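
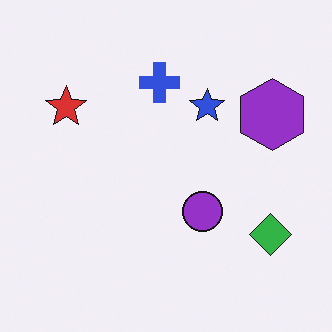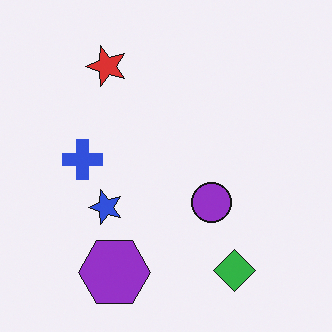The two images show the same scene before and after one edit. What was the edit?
Transposed (reflected across the top-left ↔ bottom-right diagonal).

Shapes have swapped their row and column positions — what was in the top-right is now in the bottom-left — a diagonal reflection.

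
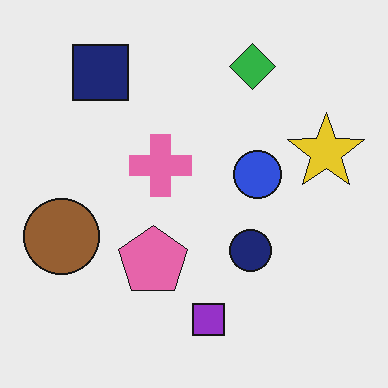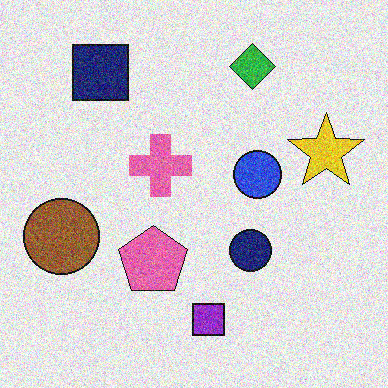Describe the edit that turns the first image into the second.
The transformation is: degraded with moderate additive noise.

Random speckle covers the whole image, including the flat background.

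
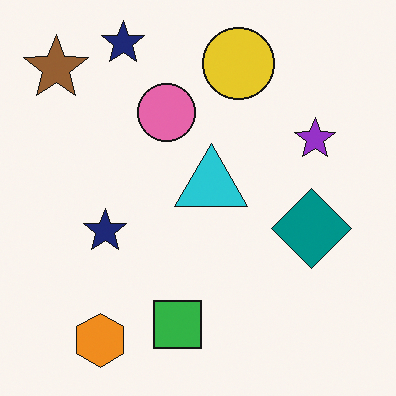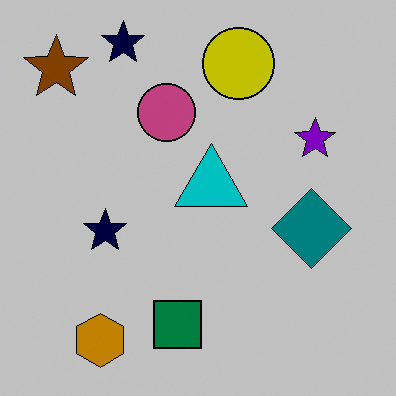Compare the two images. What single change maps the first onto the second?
The transformation is: heavily posterized to just a handful of flat colors.

Each flat color has snapped to a coarser quantized level — most visibly, the near-white background has dropped to a flat grey.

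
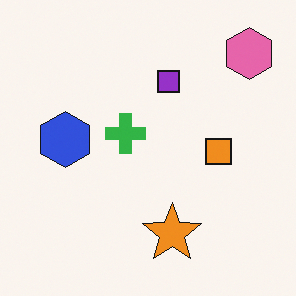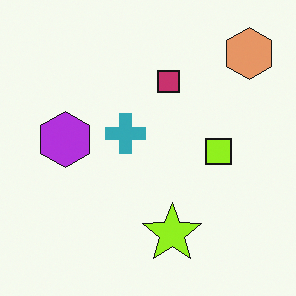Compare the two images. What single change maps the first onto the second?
This is the original image hue-shifted slightly.

Every shape's color has rotated by the same amount around the hue wheel — a uniform hue shift.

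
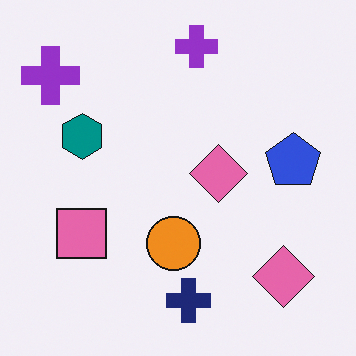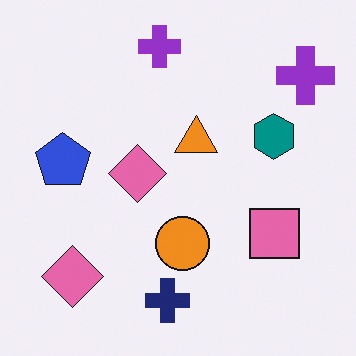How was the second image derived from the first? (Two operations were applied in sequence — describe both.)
It was flipped horizontally (left ↔ right), then overlaid with an additional orange triangle.

The blue pentagon is in the right of the first image and the left of the second — shapes on opposite sides of the vertical midline have swapped in a mirror flip. An orange triangle appears in the second image that is absent from the first.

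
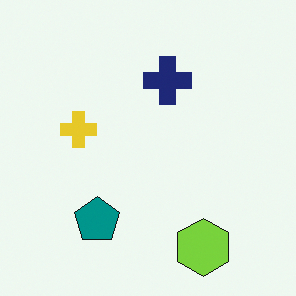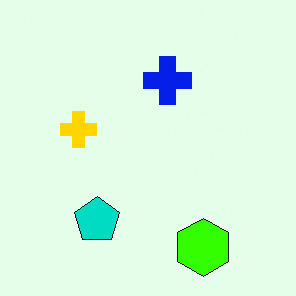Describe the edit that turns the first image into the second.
This is the original image heavily oversaturated.

All colors are more vivid — a global saturation change.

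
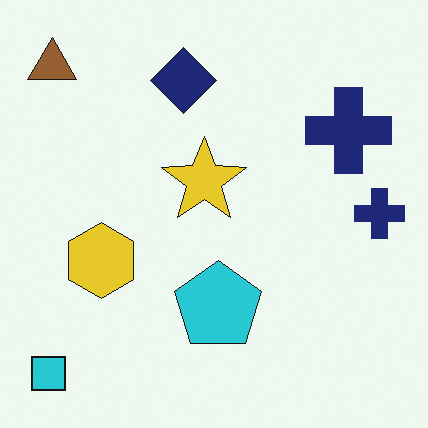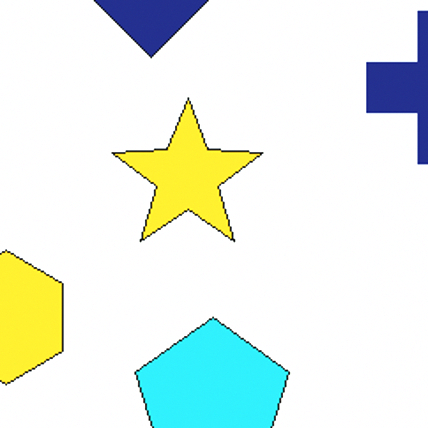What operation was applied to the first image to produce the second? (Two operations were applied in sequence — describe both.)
The second image is the first cropped tightly and scaled back up, then slightly brightened.

The visible shapes are larger and the field of view is narrower; shapes near the original edges may be partly or wholly outside the frame — a crop-and-rescale. Every pixel — background and shapes alike — is uniformly brightened.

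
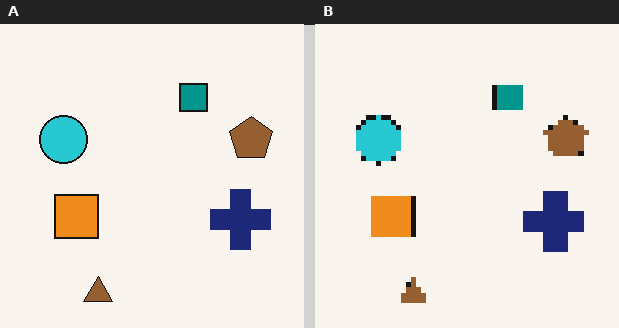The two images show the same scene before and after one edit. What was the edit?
The transformation is: lightly pixelated (a mild mosaic effect).

Shapes are reduced to large square blocks; fine edges and outlines are lost — a downscale-then-upscale (mosaic) effect.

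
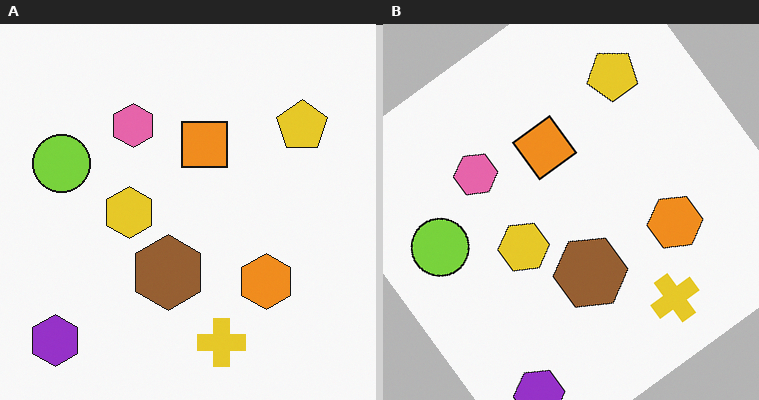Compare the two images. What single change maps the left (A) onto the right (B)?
This is the original image rotated counter-clockwise by a large amount — several tens of degrees.

Every shape is tilted by the same angle and the image corners show triangular fill wedges — a whole-image rotation by a non-right angle.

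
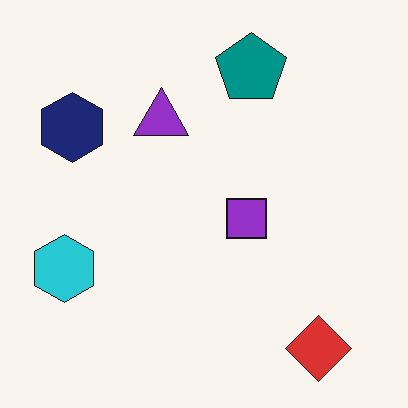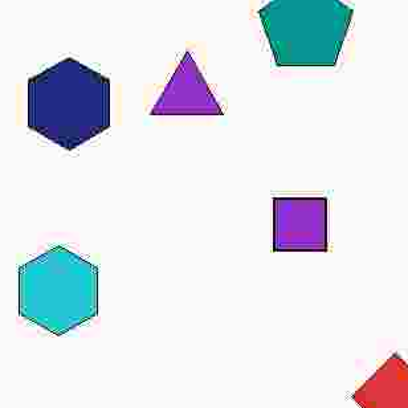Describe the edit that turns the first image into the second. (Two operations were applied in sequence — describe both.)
The transformation is: heavily JPEG-compressed with obvious blocking artifacts, then cropped slightly and scaled back up.

Blocky 8×8 compression artifacts appear around shape edges and the flat background shows ringing — characteristic JPEG degradation. The visible shapes are larger and the field of view is narrower; shapes near the original edges may be partly or wholly outside the frame — a crop-and-rescale.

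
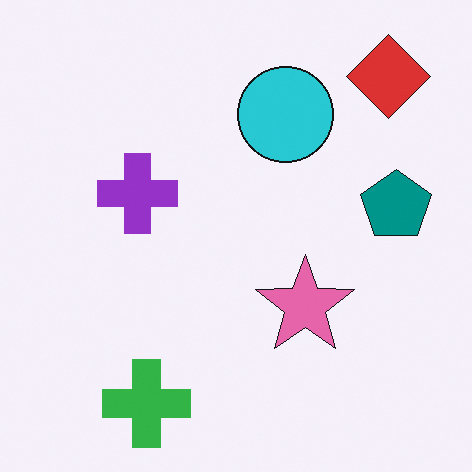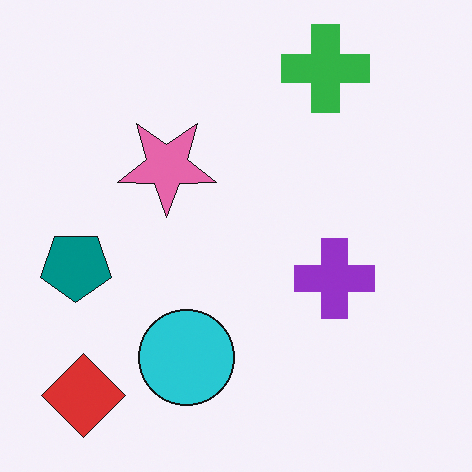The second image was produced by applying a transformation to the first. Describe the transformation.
The second image is the first rotated 180°.

The red diamond sits in the top-right of the first image and the bottom-left of the second — consistent with a whole-image 180° rotation.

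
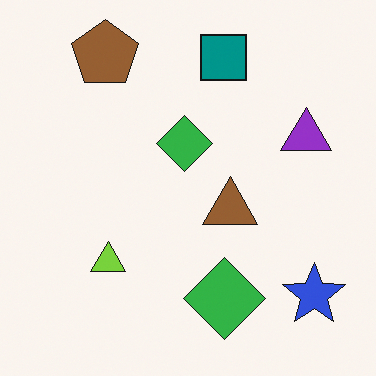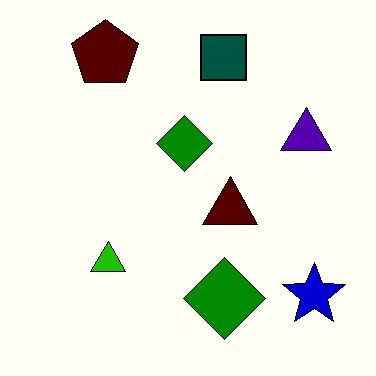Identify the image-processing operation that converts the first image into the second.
This is the original image boosted in contrast.

Tones are pushed away from mid-grey across the whole image — a global contrast change.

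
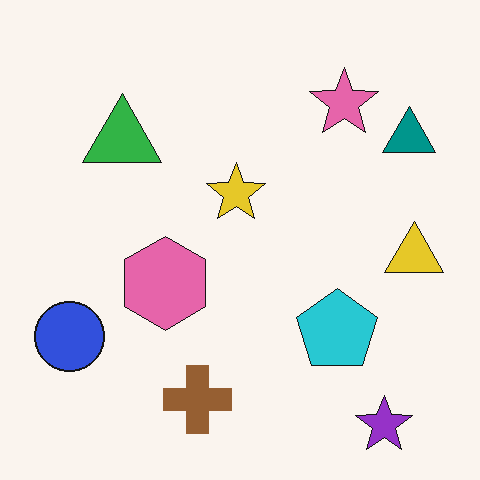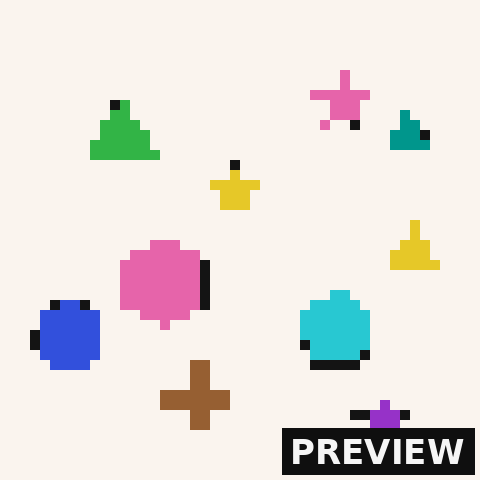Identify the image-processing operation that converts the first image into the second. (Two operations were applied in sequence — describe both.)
Coarsely pixelated, then watermarked with the text "PREVIEW" in the lower-right corner.

Shapes are reduced to large square blocks; fine edges and outlines are lost — a downscale-then-upscale (mosaic) effect. A dark label reading "PREVIEW" appears in the lower-right corner.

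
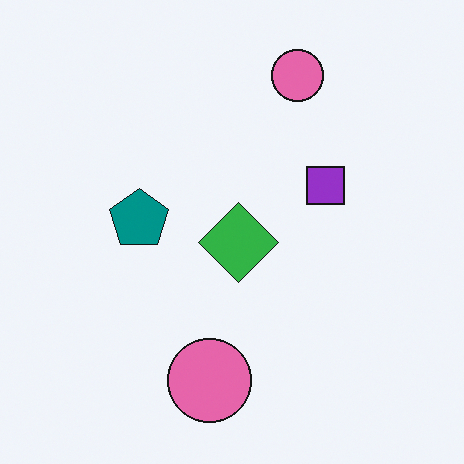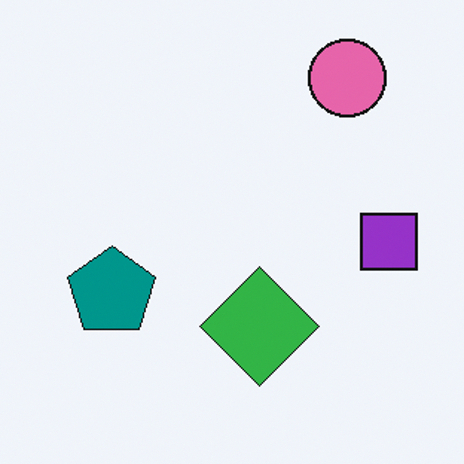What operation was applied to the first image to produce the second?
The image was cropped to a modestly smaller region and rescaled.

The visible shapes are larger and the field of view is narrower; shapes near the original edges may be partly or wholly outside the frame — a crop-and-rescale.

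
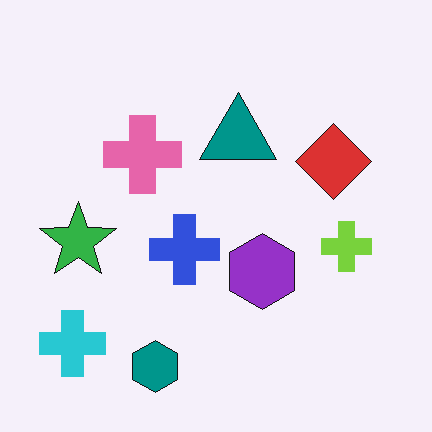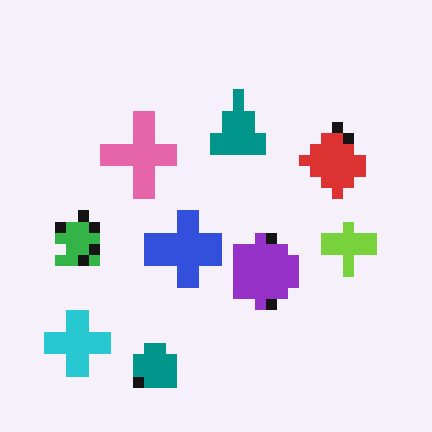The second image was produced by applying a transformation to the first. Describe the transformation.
The transformation is: heavily pixelated into large blocks.

Shapes are reduced to large square blocks; fine edges and outlines are lost — a downscale-then-upscale (mosaic) effect.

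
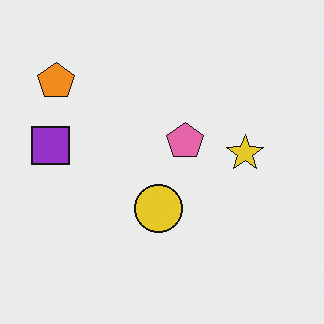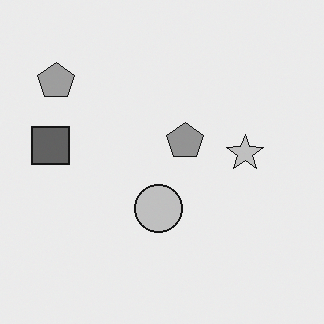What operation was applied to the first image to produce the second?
The image was converted to grayscale.

All color is removed — every shape is now a shade of grey.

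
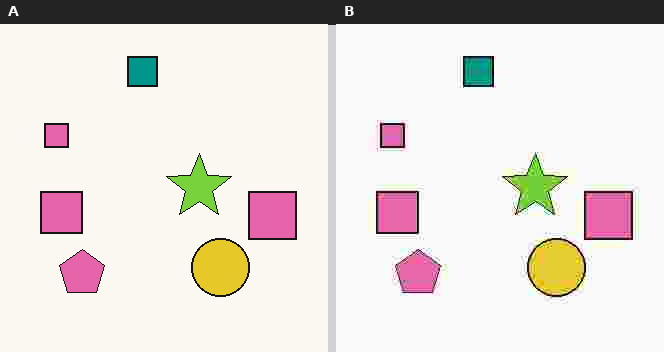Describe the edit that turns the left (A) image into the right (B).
Heavily JPEG-compressed with obvious blocking artifacts.

Blocky 8×8 compression artifacts appear around shape edges and the flat background shows ringing — characteristic JPEG degradation.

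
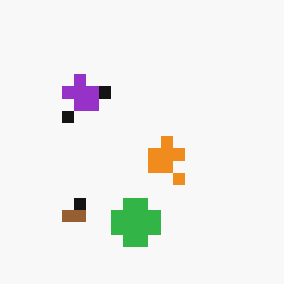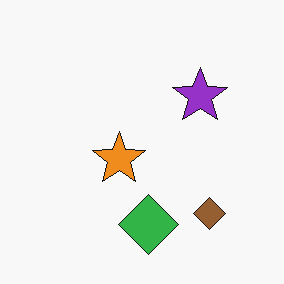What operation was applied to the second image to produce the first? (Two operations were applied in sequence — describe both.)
The transformation is: heavily pixelated into large blocks, then flipped horizontally (left ↔ right).

Shapes are reduced to large square blocks; fine edges and outlines are lost — a downscale-then-upscale (mosaic) effect. The brown diamond is in the bottom-right of the second image and the bottom-left of the first — shapes on opposite sides of the vertical midline have swapped in a mirror flip.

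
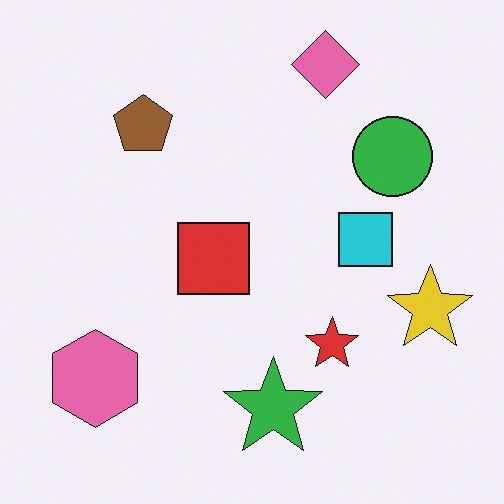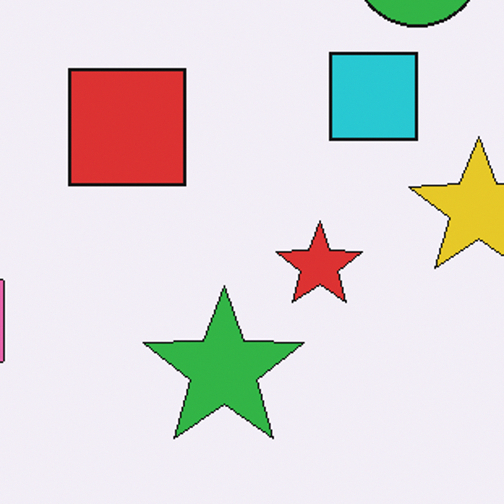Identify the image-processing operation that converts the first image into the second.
This is the original image cropped tightly and scaled back up.

The visible shapes are larger and the field of view is narrower; shapes near the original edges may be partly or wholly outside the frame — a crop-and-rescale.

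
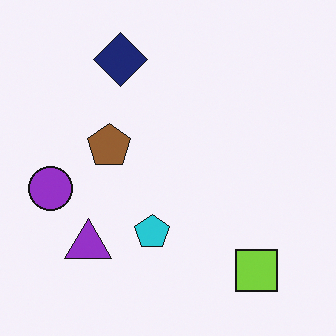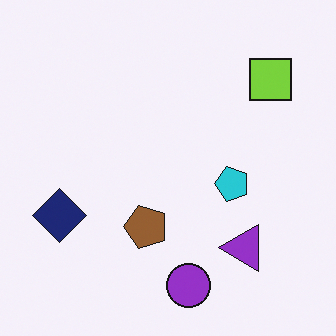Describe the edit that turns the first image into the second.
The second image is the first rotated 90° counter-clockwise.

The lime square sits in the bottom-right of the first image and the top-right of the second — consistent with a whole-image 90° counter-clockwise rotation.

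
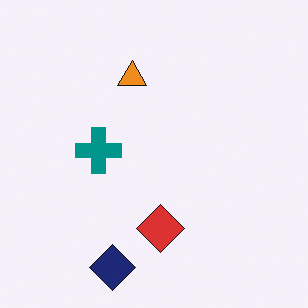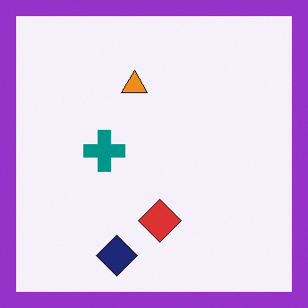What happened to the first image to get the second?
Framed with a purple border.

A solid purple frame runs around the edge of the second image, with the content slightly shrunk inside it.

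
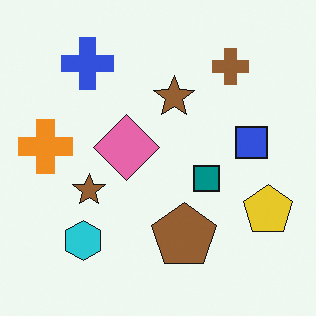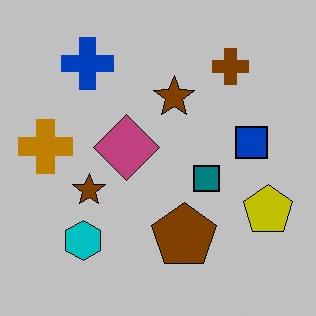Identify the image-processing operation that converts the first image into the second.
Heavily posterized to just a handful of flat colors.

Each flat color has snapped to a coarser quantized level — most visibly, the near-white background has dropped to a flat grey.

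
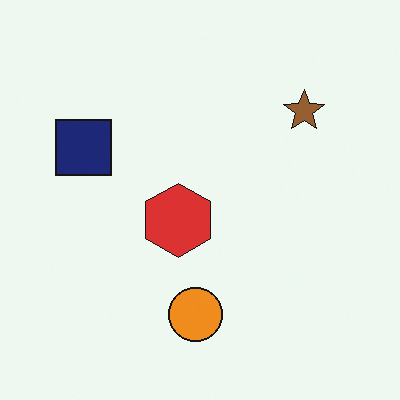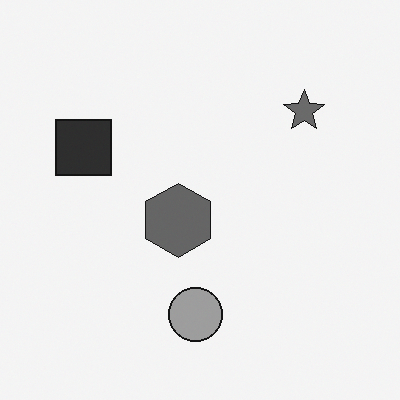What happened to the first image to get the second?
This is the original image converted to grayscale.

All color is removed — every shape is now a shade of grey.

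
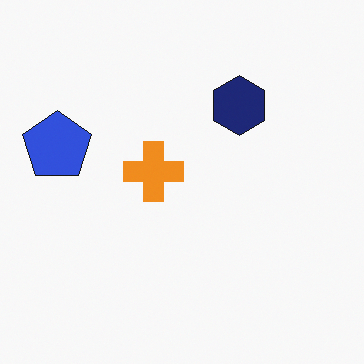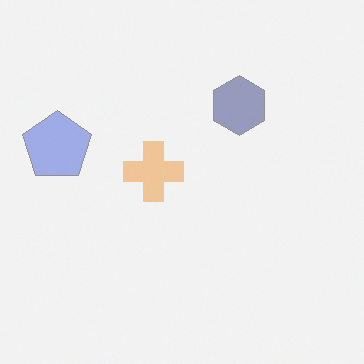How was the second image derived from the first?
It was washed out (contrast reduced).

Tones are pushed toward mid-grey across the whole image — a global contrast change.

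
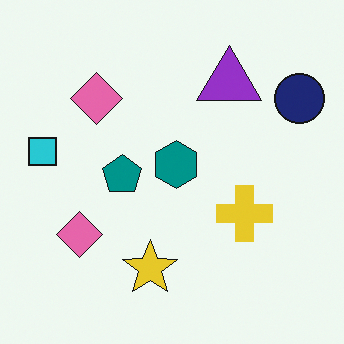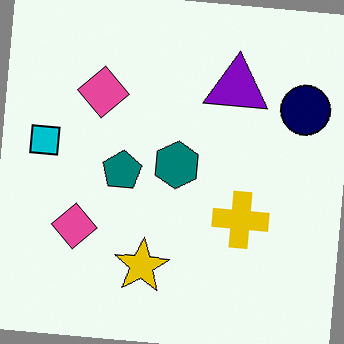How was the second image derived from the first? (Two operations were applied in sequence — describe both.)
This is the original image given slightly increased contrast, then rotated clockwise by a slight angle.

Tones are pushed away from mid-grey across the whole image — a global contrast change. Every shape is tilted by the same angle and the image corners show triangular fill wedges — a whole-image rotation by a non-right angle.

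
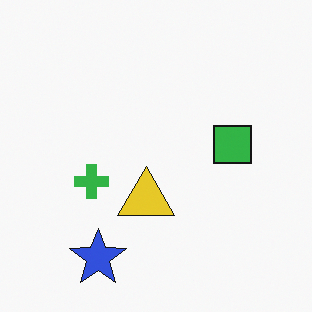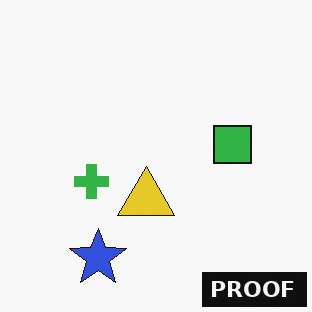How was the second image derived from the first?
The image was watermarked with the text "PROOF" in the lower-right corner.

A dark label reading "PROOF" appears in the lower-right corner.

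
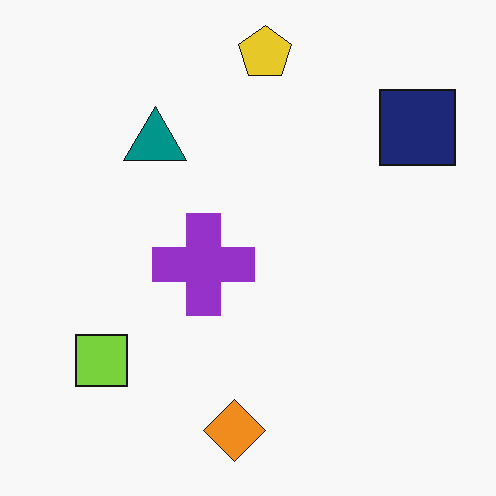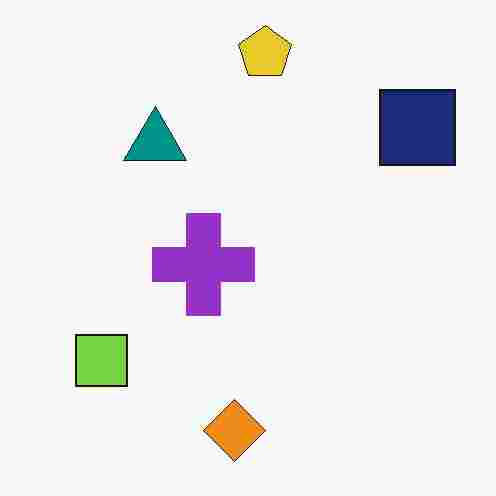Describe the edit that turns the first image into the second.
Heavily JPEG-compressed with obvious blocking artifacts.

Blocky 8×8 compression artifacts appear around shape edges and the flat background shows ringing — characteristic JPEG degradation.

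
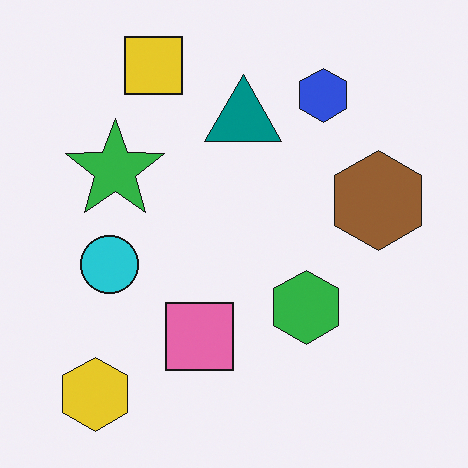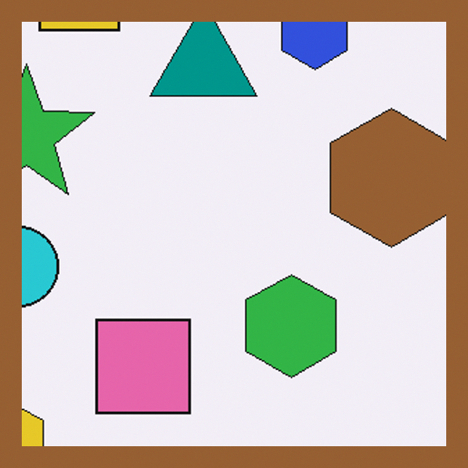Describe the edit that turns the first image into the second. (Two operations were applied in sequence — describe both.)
The transformation is: cropped slightly and scaled back up, then framed with a brown border.

The visible shapes are larger and the field of view is narrower; shapes near the original edges may be partly or wholly outside the frame — a crop-and-rescale. A solid brown frame runs around the edge of the second image, with the content slightly shrunk inside it.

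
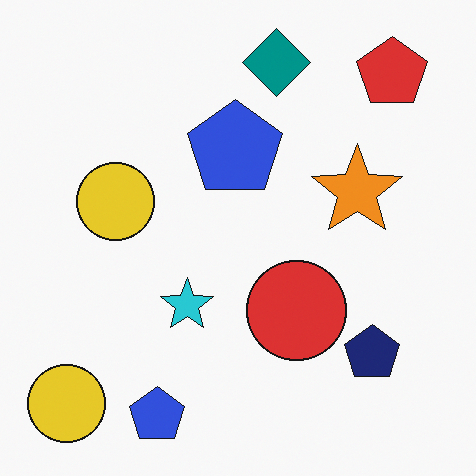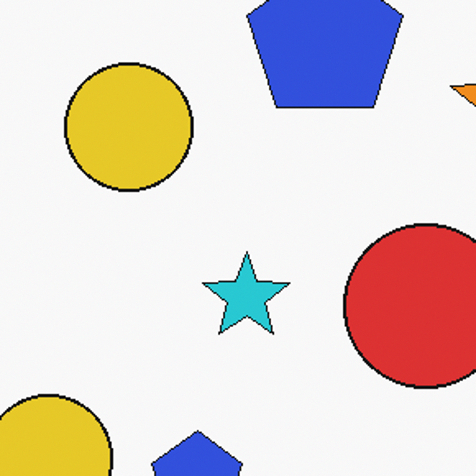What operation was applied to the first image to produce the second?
The transformation is: cropped tightly and scaled back up.

The visible shapes are larger and the field of view is narrower; shapes near the original edges may be partly or wholly outside the frame — a crop-and-rescale.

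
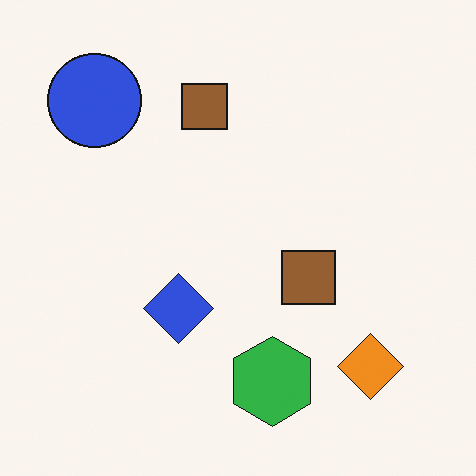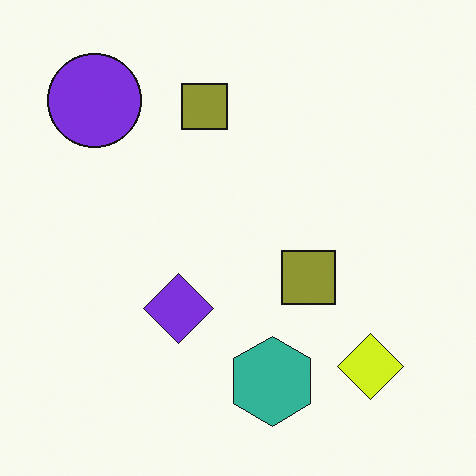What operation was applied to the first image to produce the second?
The second image is the first hue-shifted by a small amount.

Every shape's color has rotated by the same amount around the hue wheel — a uniform hue shift.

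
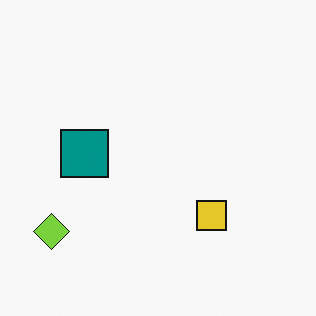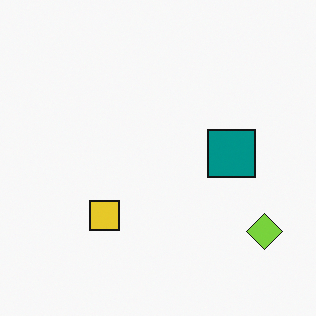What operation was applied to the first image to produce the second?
Flipped horizontally (left ↔ right).

The lime diamond is in the bottom-left of the first image and the bottom-right of the second — shapes on opposite sides of the vertical midline have swapped in a mirror flip.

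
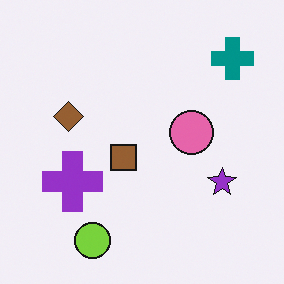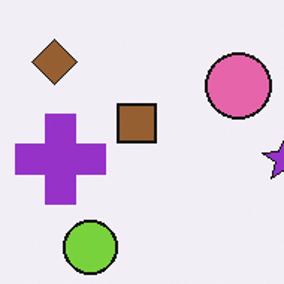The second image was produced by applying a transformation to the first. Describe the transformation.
It was cropped to a modestly smaller region and rescaled.

The visible shapes are larger and the field of view is narrower; shapes near the original edges may be partly or wholly outside the frame — a crop-and-rescale.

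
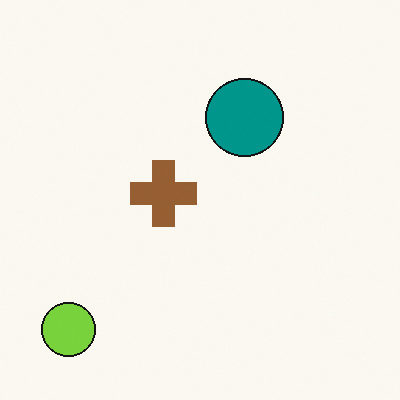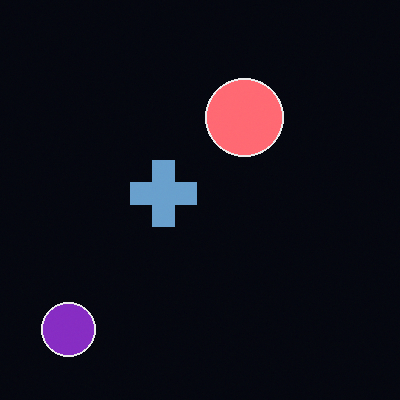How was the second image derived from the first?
It was color-inverted (negative).

The light background has become dark and every shape's color is its complement — a photographic negative.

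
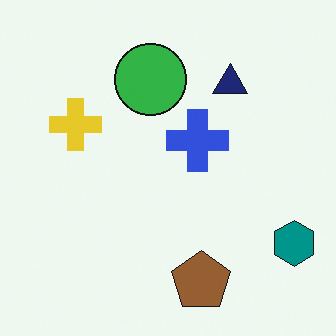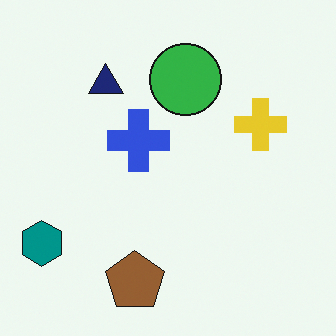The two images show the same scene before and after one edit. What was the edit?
The image was flipped horizontally (left ↔ right).

The teal hexagon is in the bottom-right of the first image and the bottom-left of the second — shapes on opposite sides of the vertical midline have swapped in a mirror flip.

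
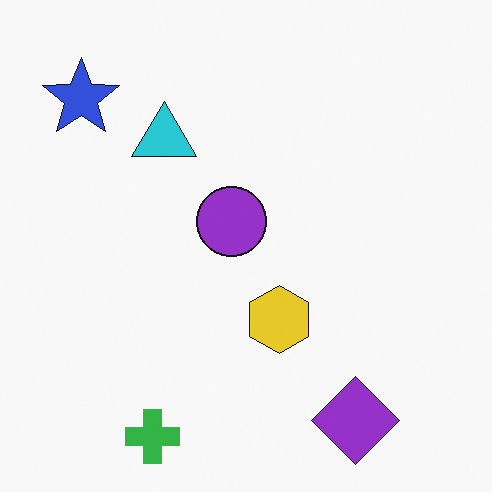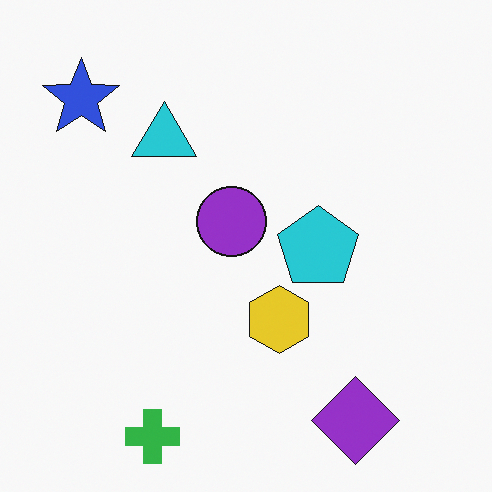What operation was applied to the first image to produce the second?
Overlaid with an additional cyan pentagon.

A cyan pentagon appears in the second image that is absent from the first.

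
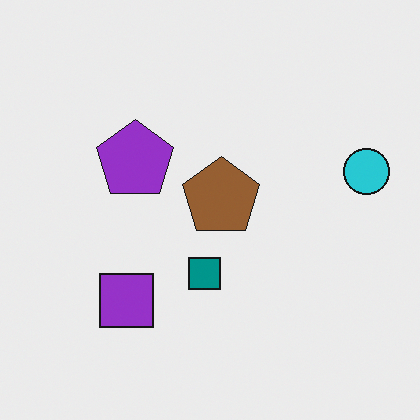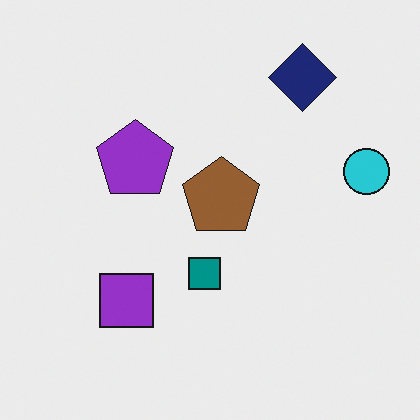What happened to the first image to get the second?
The transformation is: overlaid with an additional navy diamond.

A navy diamond appears in the second image that is absent from the first.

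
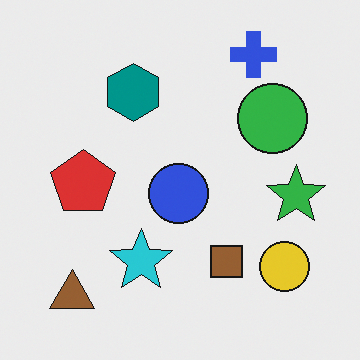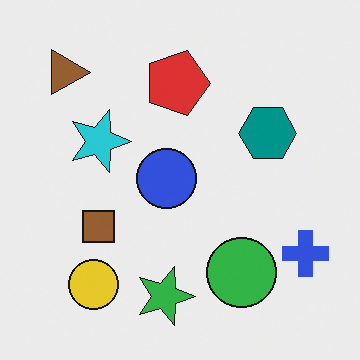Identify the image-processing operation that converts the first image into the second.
This is the original image rotated 90° clockwise.

The brown triangle sits in the bottom-left of the first image and the top-left of the second — consistent with a whole-image 90° clockwise rotation.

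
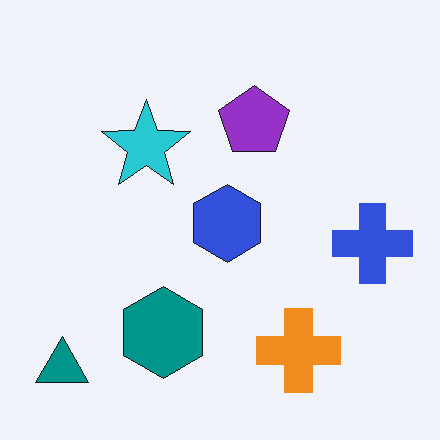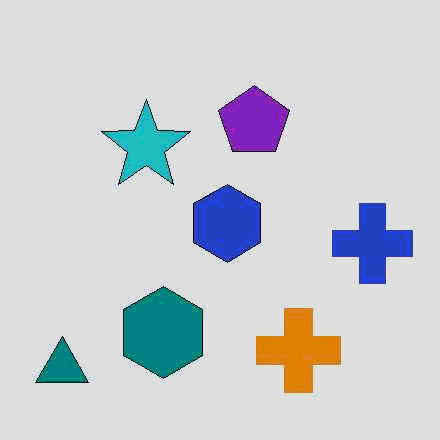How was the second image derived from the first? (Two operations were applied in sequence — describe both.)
The transformation is: given moderate JPEG compression, then posterized to a reduced palette.

Blocky 8×8 compression artifacts appear around shape edges and the flat background shows ringing — characteristic JPEG degradation. Each flat color has snapped to a coarser quantized level — most visibly, the near-white background has dropped to a flat grey.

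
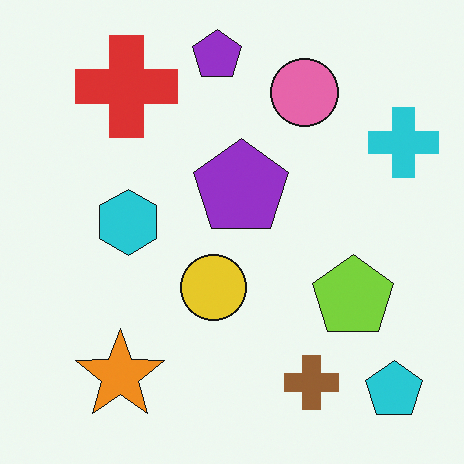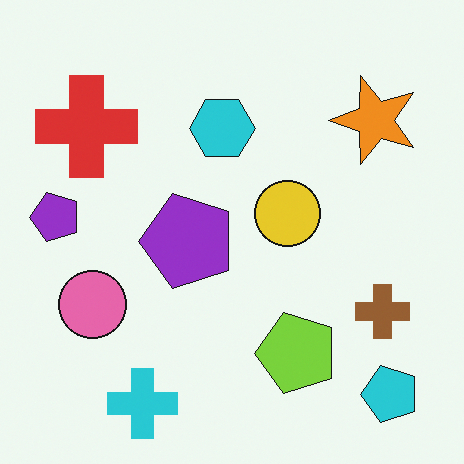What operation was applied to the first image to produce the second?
Transposed (reflected across the top-left ↔ bottom-right diagonal).

Shapes have swapped their row and column positions — what was in the top-right is now in the bottom-left — a diagonal reflection.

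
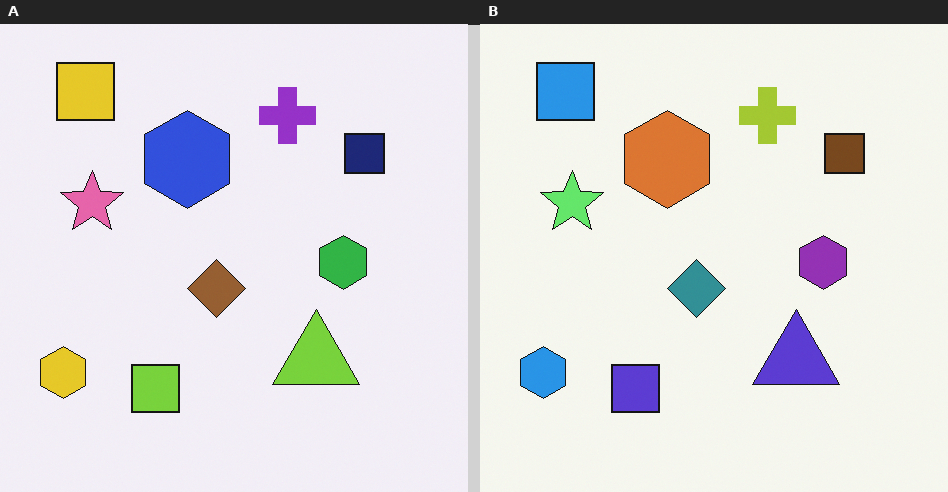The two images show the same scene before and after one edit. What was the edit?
The transformation is: hue-shifted by a large amount.

Every shape's color has rotated by the same amount around the hue wheel — a uniform hue shift.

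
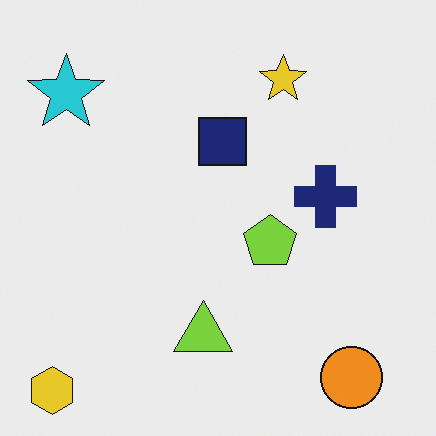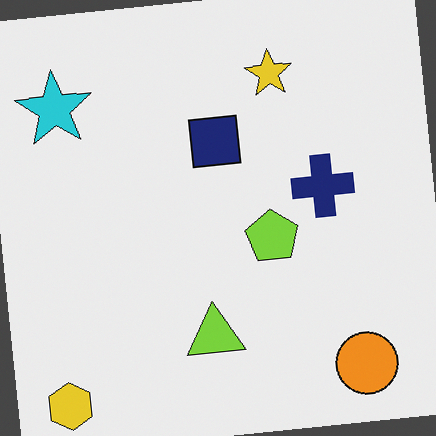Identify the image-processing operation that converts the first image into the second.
The second image is the first rotated counter-clockwise by a small amount.

Every shape is tilted by the same angle and the image corners show triangular fill wedges — a whole-image rotation by a non-right angle.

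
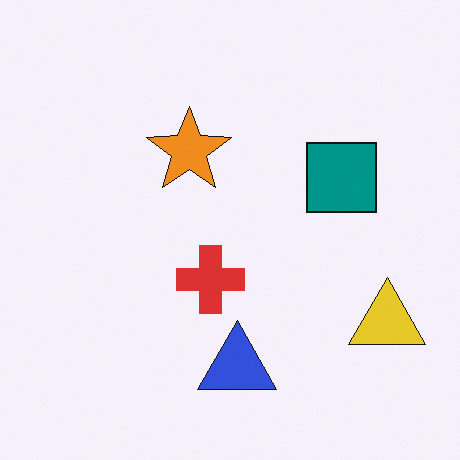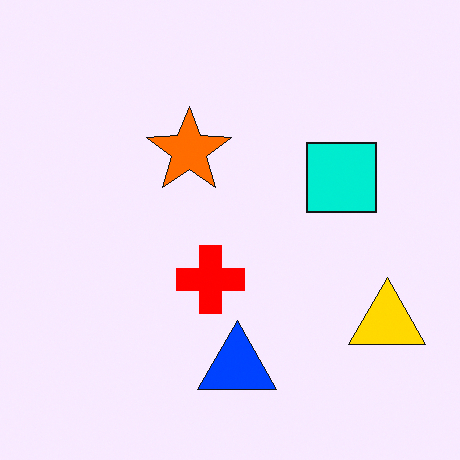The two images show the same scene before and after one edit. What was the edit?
The image was made much more vivid (saturation change).

All colors are more vivid — a global saturation change.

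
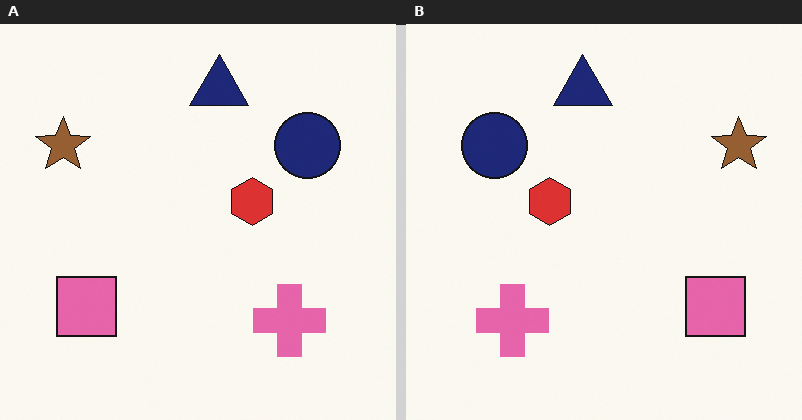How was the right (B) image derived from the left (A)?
The right (B) image is the left (A) flipped horizontally (left ↔ right).

The brown star is in the top-left of the left (A) image and the top-right of the right (B) — shapes on opposite sides of the vertical midline have swapped in a mirror flip.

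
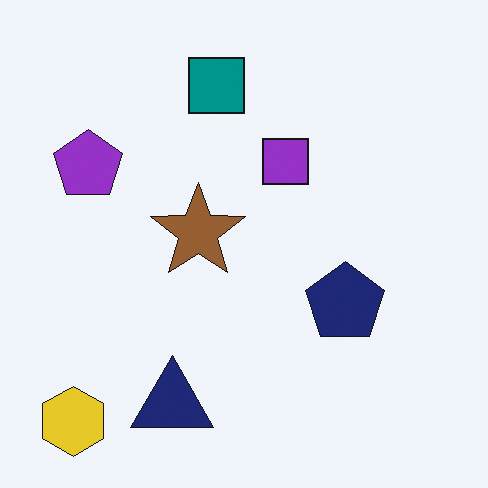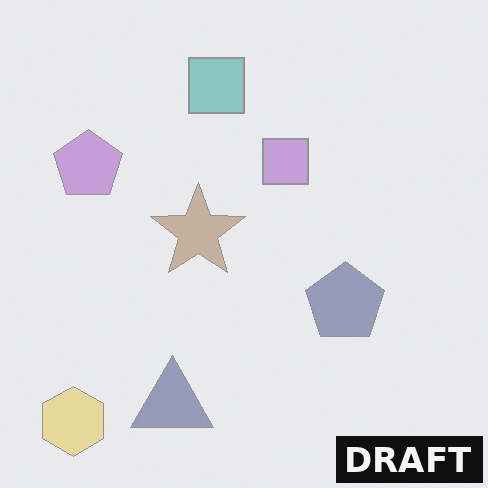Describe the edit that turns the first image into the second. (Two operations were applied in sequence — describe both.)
It was given much lower contrast, then watermarked with the text "DRAFT" in the lower-right corner.

Tones are pushed toward mid-grey across the whole image — a global contrast change. A dark label reading "DRAFT" appears in the lower-right corner.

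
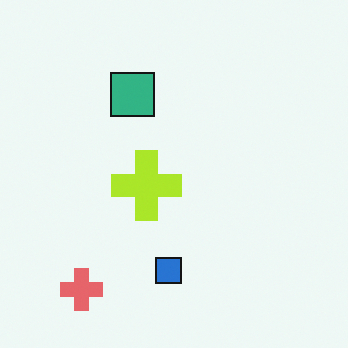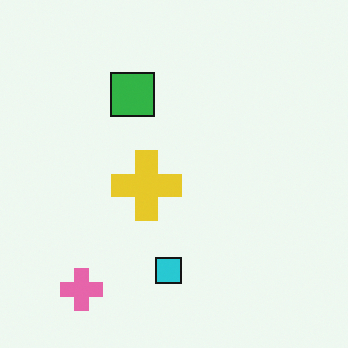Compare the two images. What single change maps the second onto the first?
The image was hue-shifted by a small amount.

Every shape's color has rotated by the same amount around the hue wheel — a uniform hue shift.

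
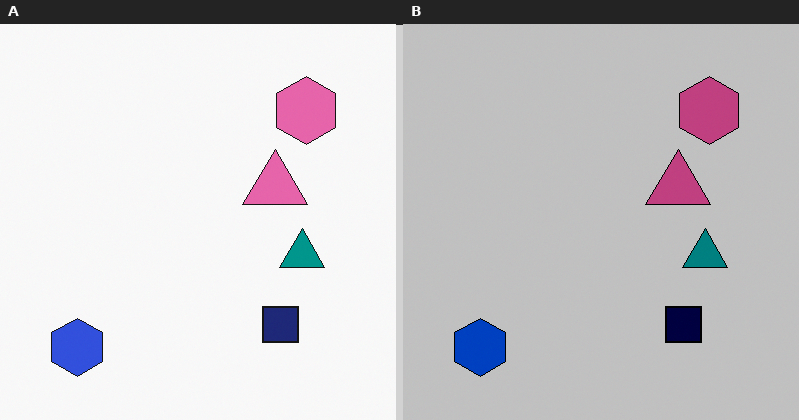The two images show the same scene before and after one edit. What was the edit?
This is the original image aggressively posterized.

Each flat color has snapped to a coarser quantized level — most visibly, the near-white background has dropped to a flat grey.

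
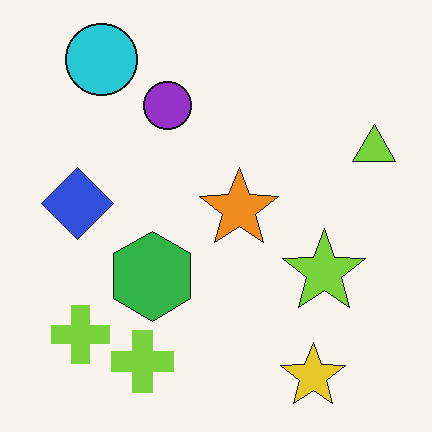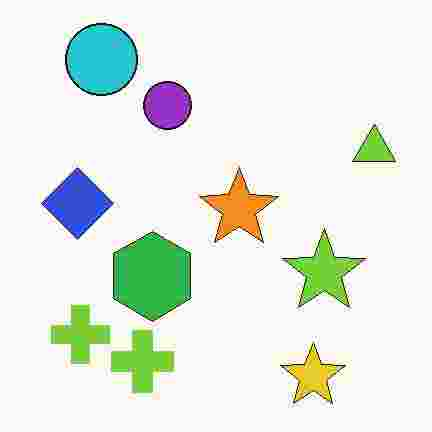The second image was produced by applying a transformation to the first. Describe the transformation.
The transformation is: heavily JPEG-compressed with obvious blocking artifacts.

Blocky 8×8 compression artifacts appear around shape edges and the flat background shows ringing — characteristic JPEG degradation.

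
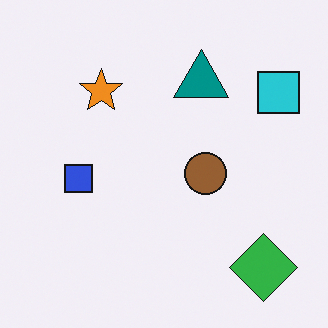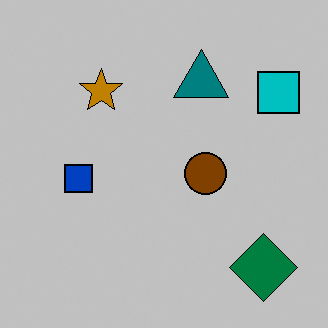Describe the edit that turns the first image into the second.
The second image is the first aggressively posterized.

Each flat color has snapped to a coarser quantized level — most visibly, the near-white background has dropped to a flat grey.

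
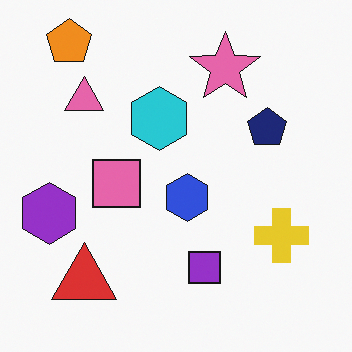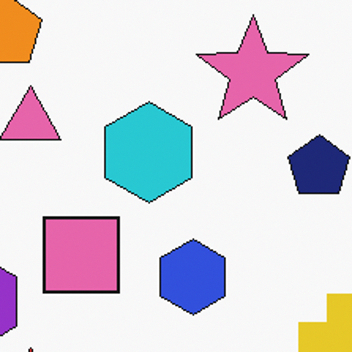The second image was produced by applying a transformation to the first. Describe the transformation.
This is the original image cropped slightly and scaled back up.

The visible shapes are larger and the field of view is narrower; shapes near the original edges may be partly or wholly outside the frame — a crop-and-rescale.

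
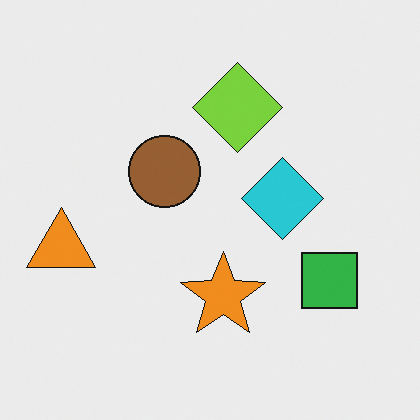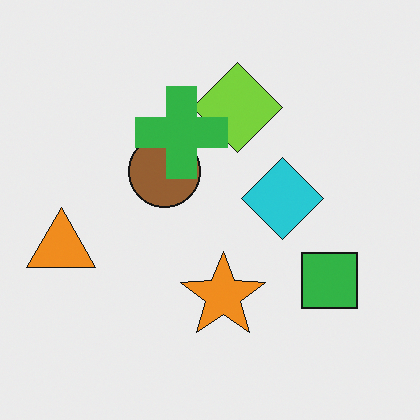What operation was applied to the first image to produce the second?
The transformation is: overlaid with an additional green cross.

A green cross appears in the second image that is absent from the first.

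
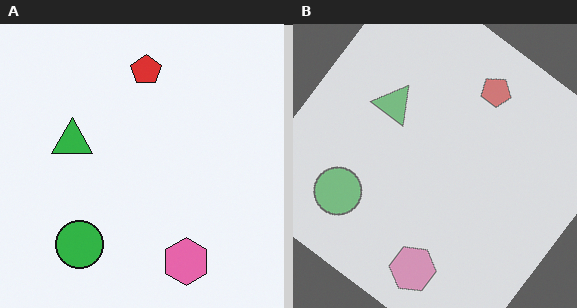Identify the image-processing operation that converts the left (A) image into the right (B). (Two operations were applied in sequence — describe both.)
The transformation is: rotated clockwise by a large amount — several tens of degrees, then given much lower contrast.

Every shape is tilted by the same angle and the image corners show triangular fill wedges — a whole-image rotation by a non-right angle. Tones are pushed toward mid-grey across the whole image — a global contrast change.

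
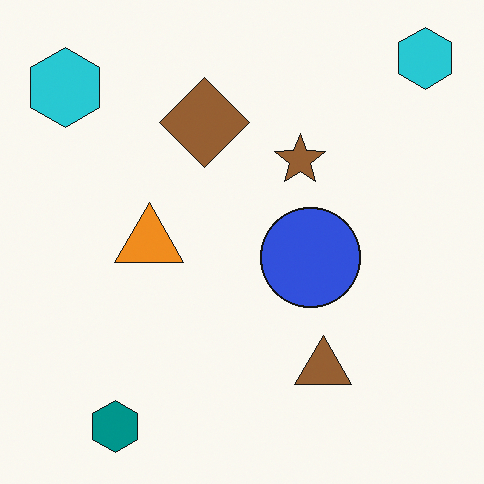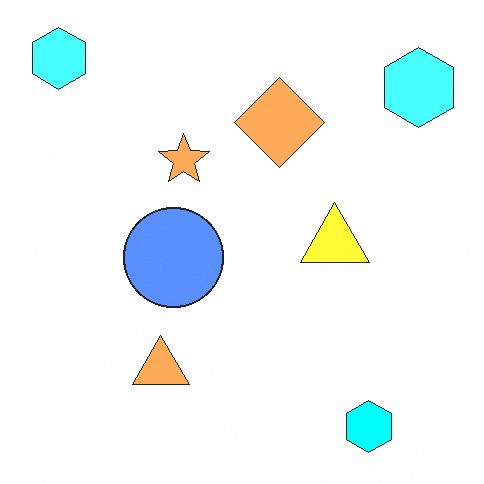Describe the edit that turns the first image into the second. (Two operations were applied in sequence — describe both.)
The transformation is: substantially brightened, then flipped horizontally (left ↔ right).

Every pixel — background and shapes alike — is uniformly brightened. The teal hexagon is in the bottom-left of the first image and the bottom-right of the second — shapes on opposite sides of the vertical midline have swapped in a mirror flip.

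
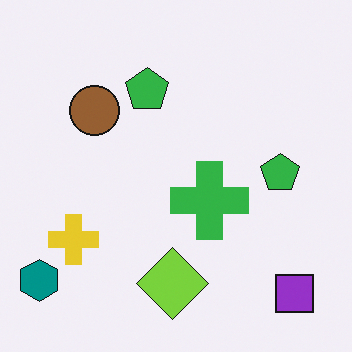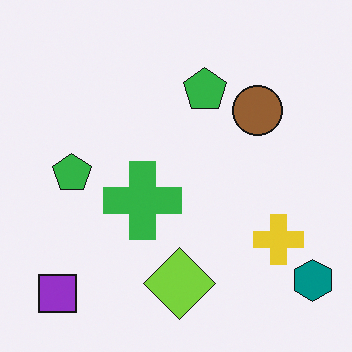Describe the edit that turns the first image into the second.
The second image is the first flipped horizontally (left ↔ right).

The teal hexagon is in the bottom-left of the first image and the bottom-right of the second — shapes on opposite sides of the vertical midline have swapped in a mirror flip.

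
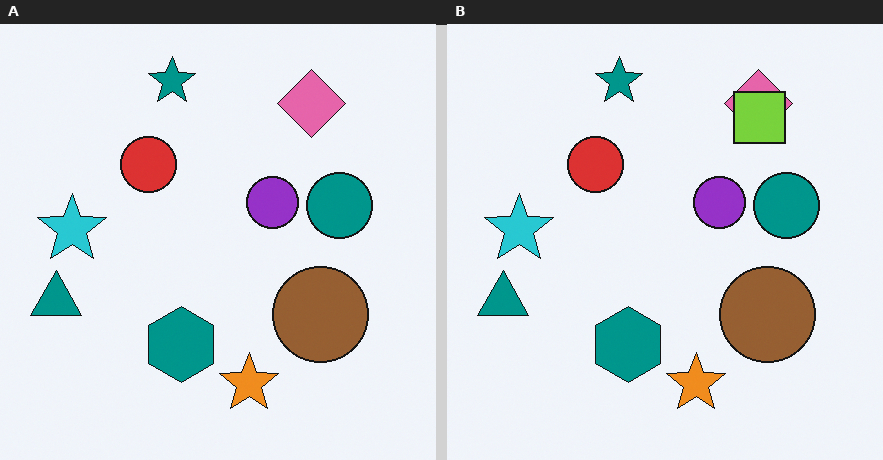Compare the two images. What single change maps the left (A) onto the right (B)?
The right (B) image is the left (A) overlaid with an additional lime square.

A lime square appears in the right (B) image that is absent from the left (A).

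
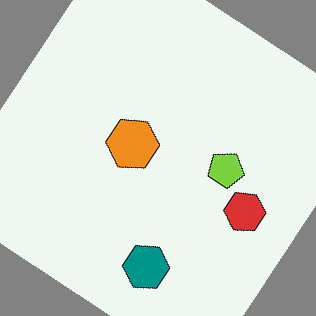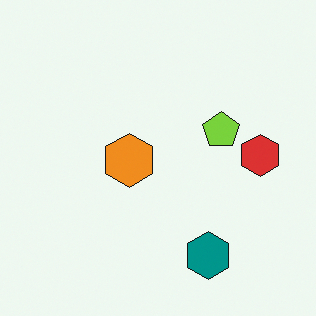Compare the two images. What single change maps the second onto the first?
Rotated clockwise by a large amount — several tens of degrees.

Every shape is tilted by the same angle and the image corners show triangular fill wedges — a whole-image rotation by a non-right angle.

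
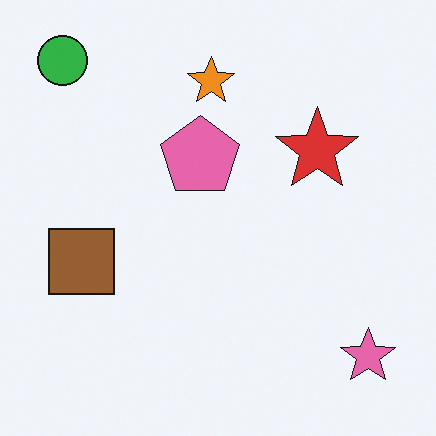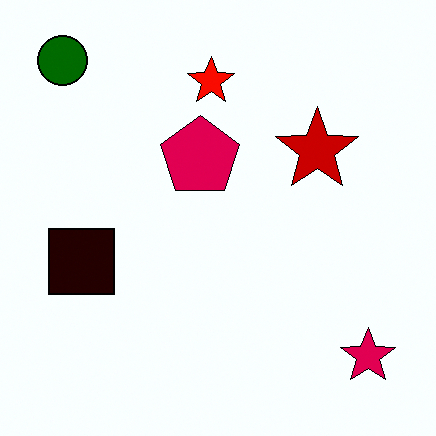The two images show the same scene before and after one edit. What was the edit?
Boosted in contrast.

Tones are pushed away from mid-grey across the whole image — a global contrast change.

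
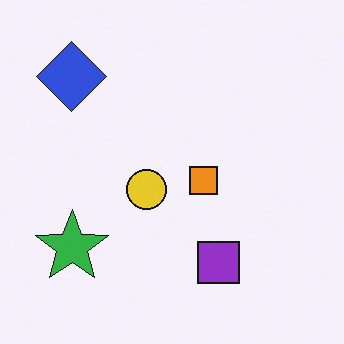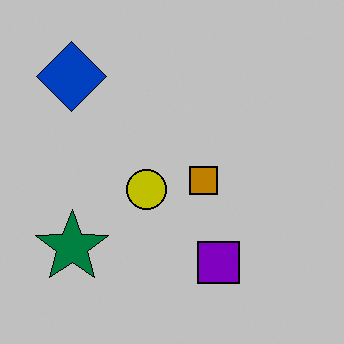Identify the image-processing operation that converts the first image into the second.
The transformation is: heavily posterized to just a handful of flat colors.

Each flat color has snapped to a coarser quantized level — most visibly, the near-white background has dropped to a flat grey.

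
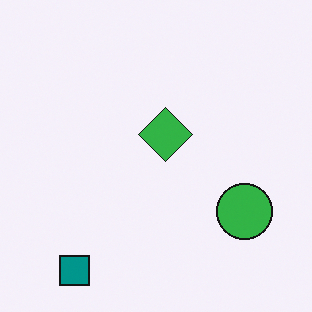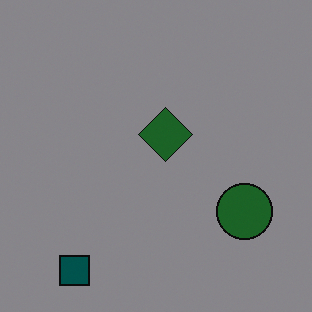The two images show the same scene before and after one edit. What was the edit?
The second image is the first noticeably darkened.

Every pixel — background and shapes alike — is uniformly darkened.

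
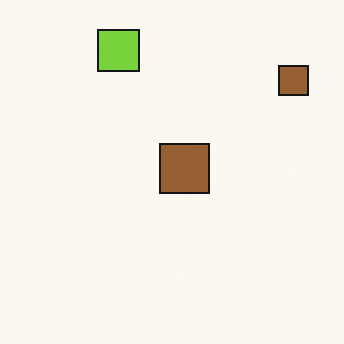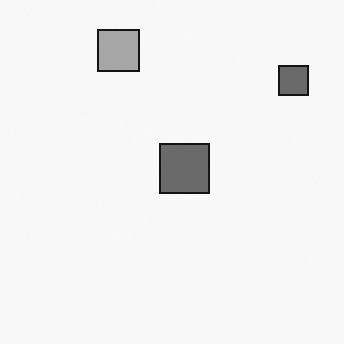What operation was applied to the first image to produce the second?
Converted to grayscale.

All color is removed — every shape is now a shade of grey.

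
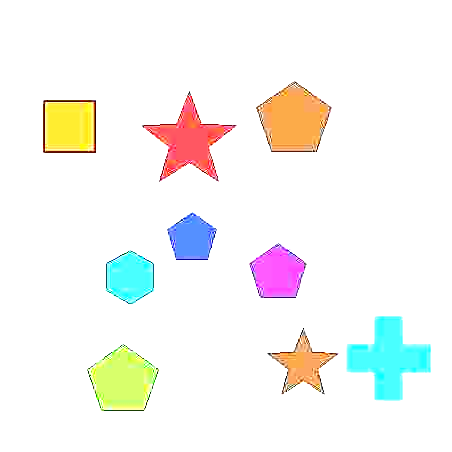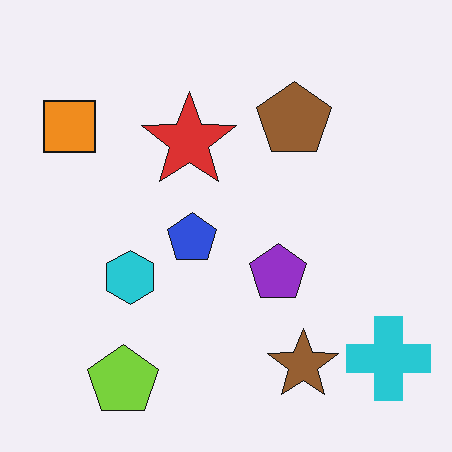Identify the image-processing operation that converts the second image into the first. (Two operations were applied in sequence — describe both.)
The first image is the second degraded with heavy JPEG compression, then brightened a lot.

Blocky 8×8 compression artifacts appear around shape edges and the flat background shows ringing — characteristic JPEG degradation. Every pixel — background and shapes alike — is uniformly brightened.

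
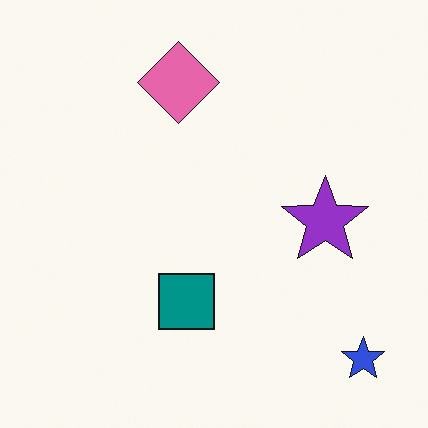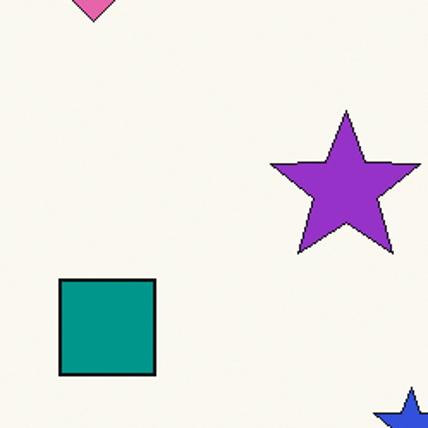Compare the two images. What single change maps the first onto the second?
Cropped tightly and scaled back up.

The visible shapes are larger and the field of view is narrower; shapes near the original edges may be partly or wholly outside the frame — a crop-and-rescale.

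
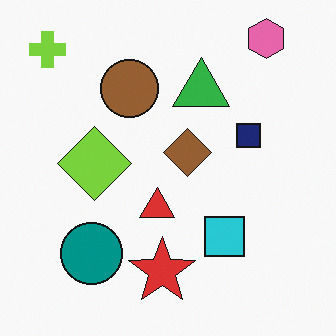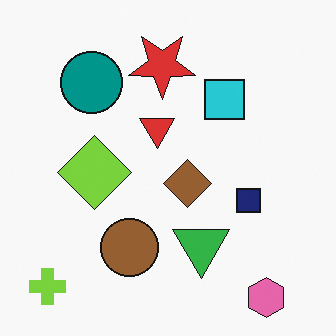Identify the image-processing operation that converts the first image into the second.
Flipped vertically (top ↔ bottom).

The pink hexagon is in the top-right of the first image and the bottom-right of the second — shapes on opposite sides of the horizontal midline have swapped in a mirror flip.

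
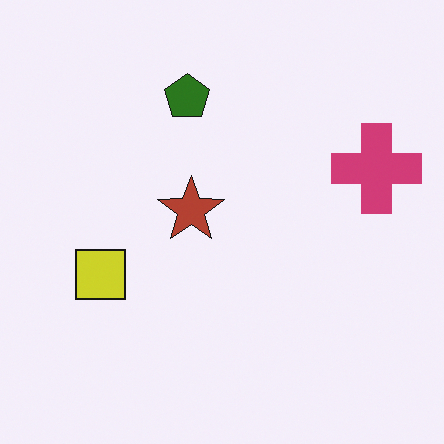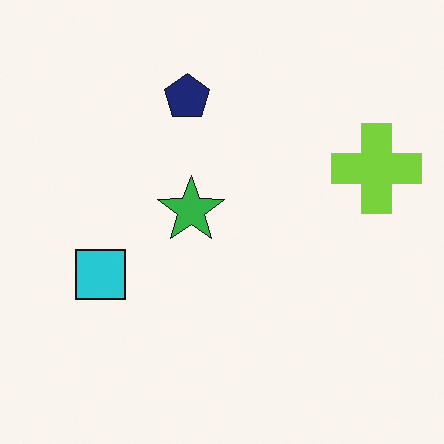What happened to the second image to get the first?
It was hue-shifted through roughly half the color wheel.

Every shape's color has rotated by the same amount around the hue wheel — a uniform hue shift.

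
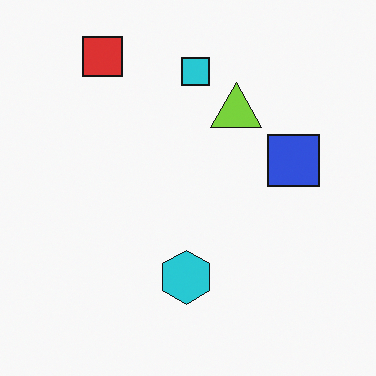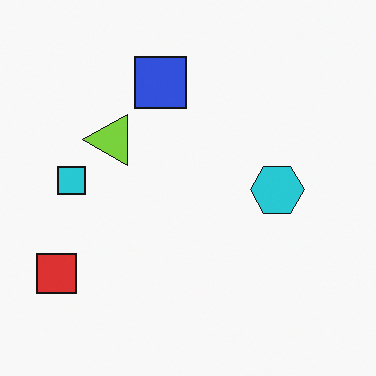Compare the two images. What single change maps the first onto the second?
It was rotated 90° counter-clockwise.

The red square sits in the top-left of the first image and the bottom-left of the second — consistent with a whole-image 90° counter-clockwise rotation.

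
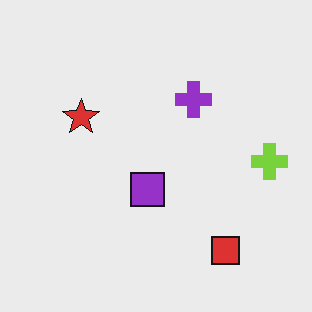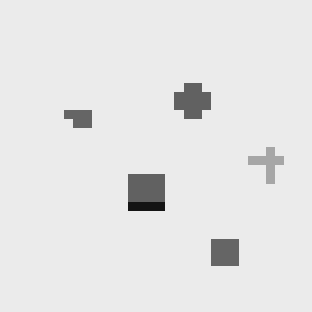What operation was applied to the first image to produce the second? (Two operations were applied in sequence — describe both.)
It was converted to grayscale, then heavily pixelated into large blocks.

All color is removed — every shape is now a shade of grey. Shapes are reduced to large square blocks; fine edges and outlines are lost — a downscale-then-upscale (mosaic) effect.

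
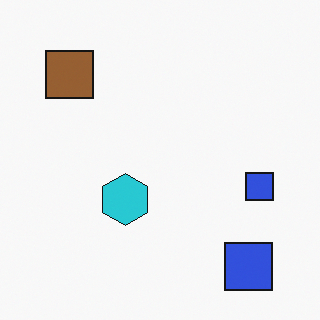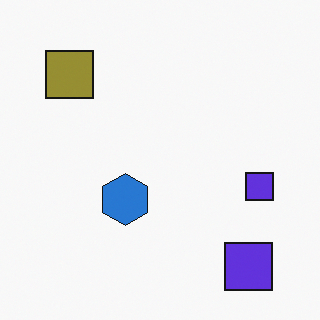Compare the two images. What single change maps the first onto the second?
The second image is the first hue-shifted slightly.

Every shape's color has rotated by the same amount around the hue wheel — a uniform hue shift.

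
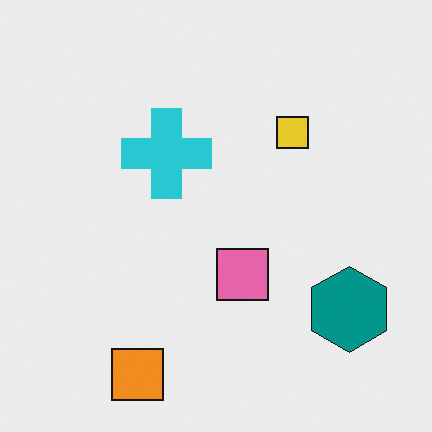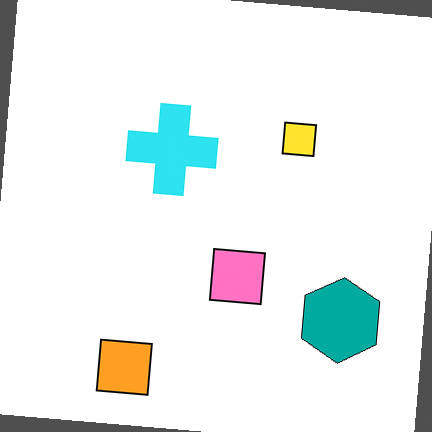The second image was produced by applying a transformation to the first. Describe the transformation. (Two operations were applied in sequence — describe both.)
This is the original image rotated clockwise by a slight angle, then brightened a little.

Every shape is tilted by the same angle and the image corners show triangular fill wedges — a whole-image rotation by a non-right angle. Every pixel — background and shapes alike — is uniformly brightened.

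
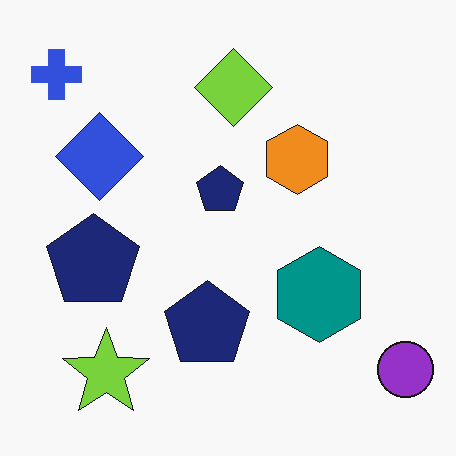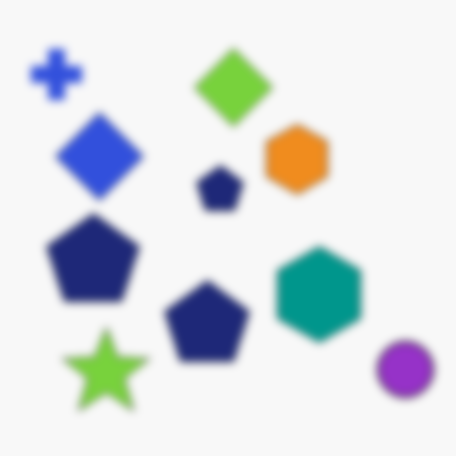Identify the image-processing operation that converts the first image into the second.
The image was noticeably gaussian-blurred.

Shape edges and outlines are uniformly softened across the whole image.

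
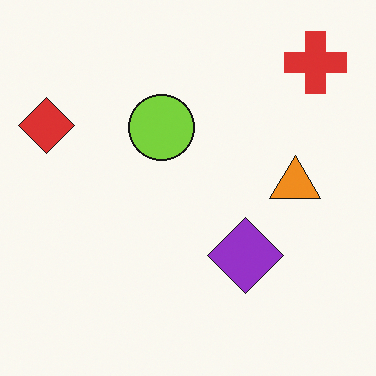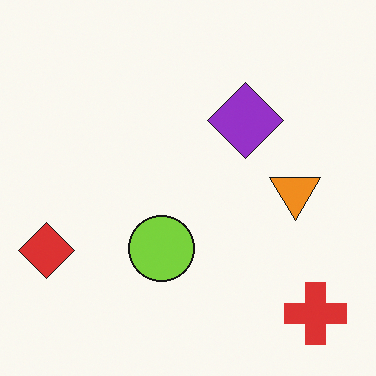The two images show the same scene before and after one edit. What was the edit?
The image was flipped vertically (top ↔ bottom).

The red cross is in the top-right of the first image and the bottom-right of the second — shapes on opposite sides of the horizontal midline have swapped in a mirror flip.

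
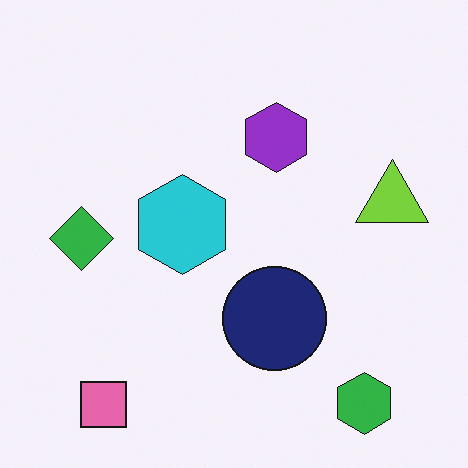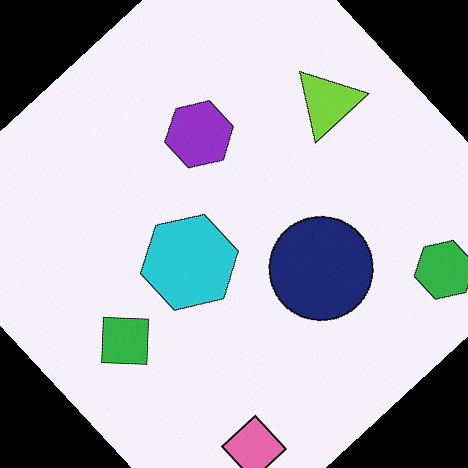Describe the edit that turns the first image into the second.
It was rotated counter-clockwise by a large amount — several tens of degrees.

Every shape is tilted by the same angle and the image corners show triangular fill wedges — a whole-image rotation by a non-right angle.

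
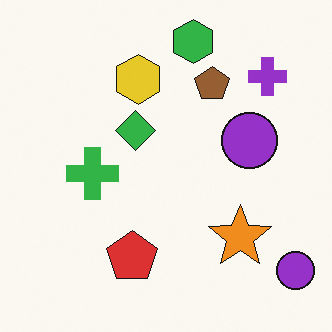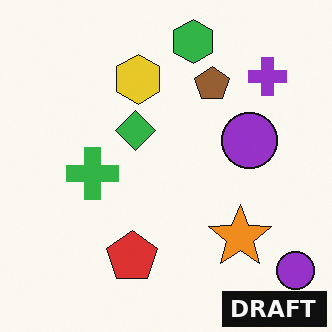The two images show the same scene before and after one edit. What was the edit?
The image was watermarked with the text "DRAFT" in the lower-right corner.

A dark label reading "DRAFT" appears in the lower-right corner.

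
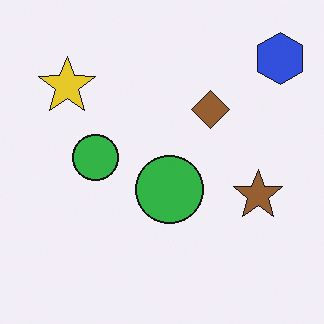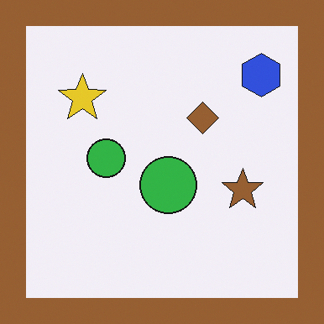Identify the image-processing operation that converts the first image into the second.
The second image is the first framed with a brown border.

A solid brown frame runs around the edge of the second image, with the content slightly shrunk inside it.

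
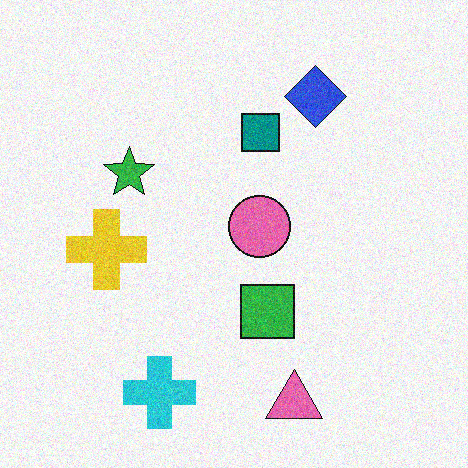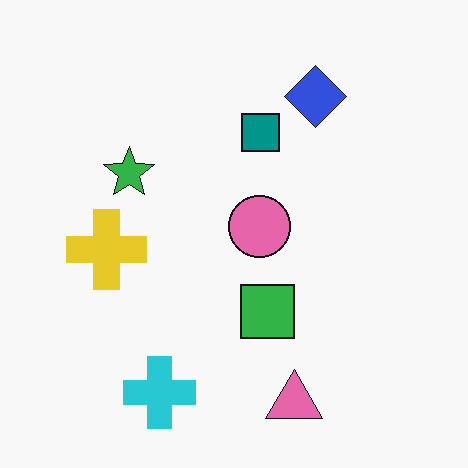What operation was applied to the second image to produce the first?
The image was degraded with visible gaussian noise.

Random speckle covers the whole image, including the flat background.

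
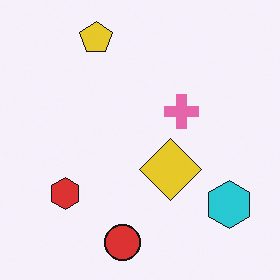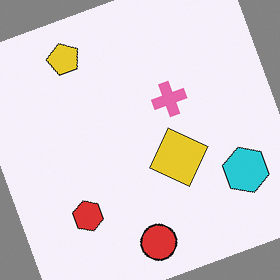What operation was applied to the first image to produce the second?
This is the original image rotated counter-clockwise by a clearly visible amount.

Every shape is tilted by the same angle and the image corners show triangular fill wedges — a whole-image rotation by a non-right angle.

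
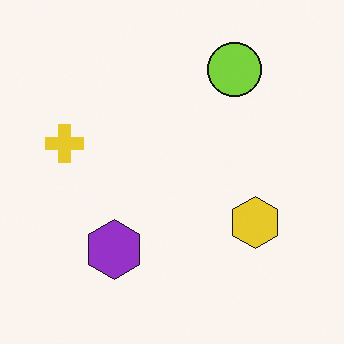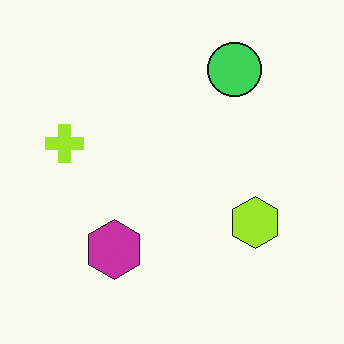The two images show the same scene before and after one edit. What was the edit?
Hue-shifted by a small amount.

Every shape's color has rotated by the same amount around the hue wheel — a uniform hue shift.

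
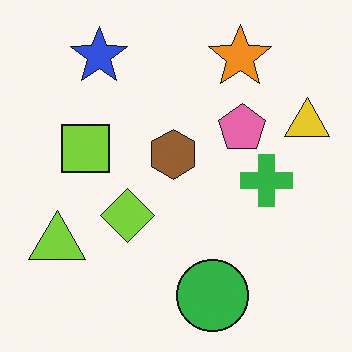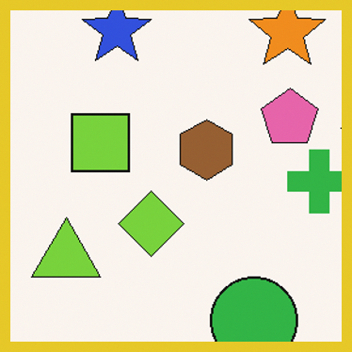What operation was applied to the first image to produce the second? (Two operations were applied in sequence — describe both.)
It was cropped slightly and scaled back up, then framed with a yellow border.

The visible shapes are larger and the field of view is narrower; shapes near the original edges may be partly or wholly outside the frame — a crop-and-rescale. A solid yellow frame runs around the edge of the second image, with the content slightly shrunk inside it.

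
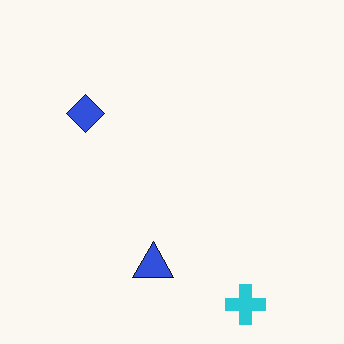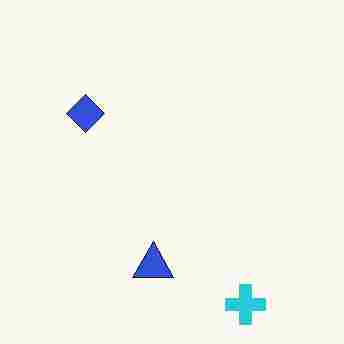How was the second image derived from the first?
This is the original image heavily JPEG-compressed with obvious blocking artifacts.

Blocky 8×8 compression artifacts appear around shape edges and the flat background shows ringing — characteristic JPEG degradation.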